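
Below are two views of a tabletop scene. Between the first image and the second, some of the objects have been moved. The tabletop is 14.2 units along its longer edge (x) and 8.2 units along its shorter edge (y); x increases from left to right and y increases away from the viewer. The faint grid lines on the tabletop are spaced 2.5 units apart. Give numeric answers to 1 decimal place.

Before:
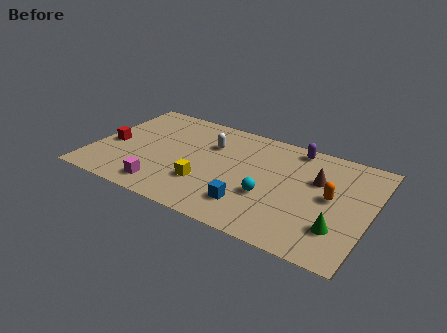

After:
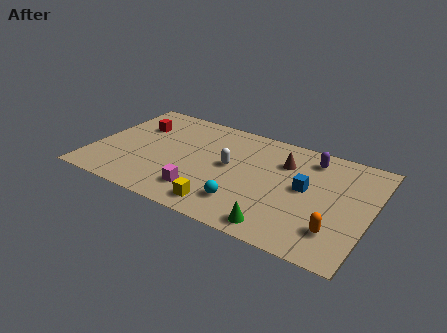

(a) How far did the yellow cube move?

1.7

From (6.0, 2.5) to (7.1, 1.2), the yellow cube covered √(1.1² + 1.3²) ≈ 1.7 units.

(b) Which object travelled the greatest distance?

the blue cube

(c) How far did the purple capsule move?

1.0

The purple capsule was near (10.0, 7.3) before and (10.9, 6.8) after, so it travelled √(0.9² + 0.5²) ≈ 1.0 units.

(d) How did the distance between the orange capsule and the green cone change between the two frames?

+0.7

They were about 2.2 units apart before and 2.9 after — 0.7 units further apart.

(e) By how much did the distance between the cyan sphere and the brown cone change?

+1.1

Before: roughly 3.2 units apart; after: 4.3. That's 1.1 units further apart.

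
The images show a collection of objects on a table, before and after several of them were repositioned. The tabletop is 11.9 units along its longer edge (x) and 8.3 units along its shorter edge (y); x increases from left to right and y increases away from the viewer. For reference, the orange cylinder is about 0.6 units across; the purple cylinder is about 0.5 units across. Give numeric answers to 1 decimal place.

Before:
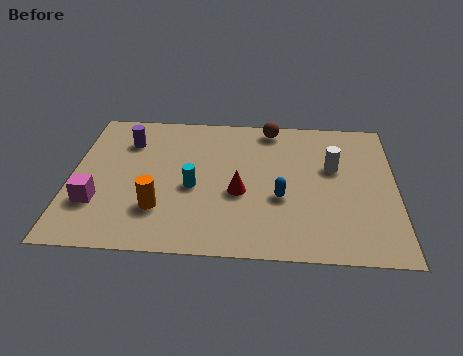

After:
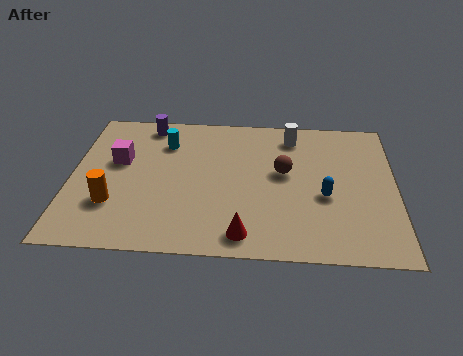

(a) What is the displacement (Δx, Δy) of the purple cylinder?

(0.7, 1.1)

The purple cylinder was at about (2.0, 6.2) and moved to about (2.7, 7.3).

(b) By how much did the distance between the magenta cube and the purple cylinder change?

-1.3

Before: roughly 3.8 units apart; after: 2.5. That's 1.3 units closer together.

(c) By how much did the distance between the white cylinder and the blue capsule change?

+1.0

The distance was about 2.7 in the first image and 3.7 in the second, so they moved 1.0 units further apart.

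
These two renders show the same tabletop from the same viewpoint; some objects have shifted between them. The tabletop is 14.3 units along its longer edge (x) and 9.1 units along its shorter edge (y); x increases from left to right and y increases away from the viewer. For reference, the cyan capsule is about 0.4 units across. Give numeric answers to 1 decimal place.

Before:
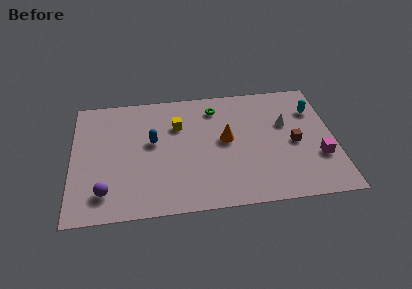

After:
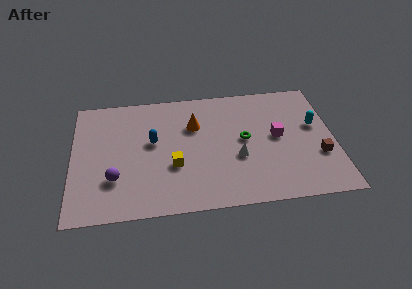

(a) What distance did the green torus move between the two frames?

3.0

From (7.9, 7.4) to (9.4, 4.8), the green torus covered √(1.5² + 2.6²) ≈ 3.0 units.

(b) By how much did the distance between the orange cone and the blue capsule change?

-1.5

The distance was about 4.0 in the first image and 2.5 in the second, so they moved 1.5 units closer together.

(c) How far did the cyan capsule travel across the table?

1.2

From (13.3, 6.6) to (13.3, 5.4), the cyan capsule covered √(0.0² + 1.2²) ≈ 1.2 units.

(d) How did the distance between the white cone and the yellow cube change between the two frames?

-2.4

They were about 5.9 units apart before and 3.5 after — 2.4 units closer together.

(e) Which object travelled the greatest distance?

the white cone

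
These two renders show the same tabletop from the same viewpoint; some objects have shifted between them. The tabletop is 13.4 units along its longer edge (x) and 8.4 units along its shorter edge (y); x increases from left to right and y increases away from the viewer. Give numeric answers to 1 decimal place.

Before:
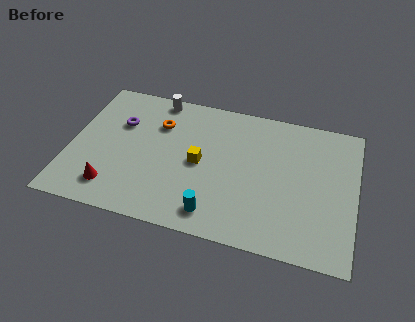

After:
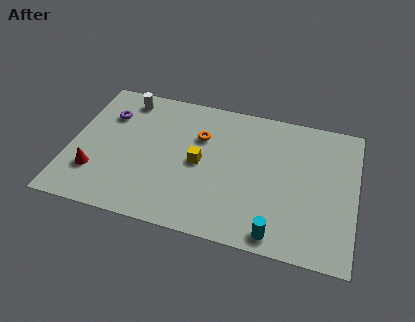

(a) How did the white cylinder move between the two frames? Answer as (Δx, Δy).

(-1.5, -0.4)

The white cylinder started near (3.8, 7.6) and ended near (2.3, 7.2).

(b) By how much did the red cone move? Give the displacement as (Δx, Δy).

(-0.9, 0.7)

The red cone started near (2.2, 1.6) and ended near (1.3, 2.3).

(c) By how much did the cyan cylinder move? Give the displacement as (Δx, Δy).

(2.9, -0.4)

From the two frames, the cyan cylinder sits at roughly (7.0, 1.3) before and (9.9, 0.9) after.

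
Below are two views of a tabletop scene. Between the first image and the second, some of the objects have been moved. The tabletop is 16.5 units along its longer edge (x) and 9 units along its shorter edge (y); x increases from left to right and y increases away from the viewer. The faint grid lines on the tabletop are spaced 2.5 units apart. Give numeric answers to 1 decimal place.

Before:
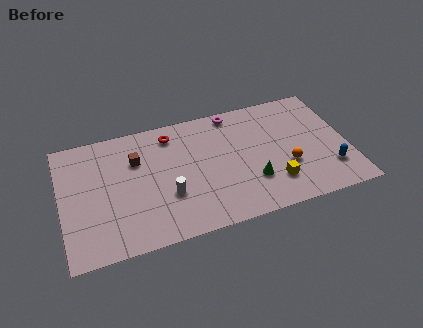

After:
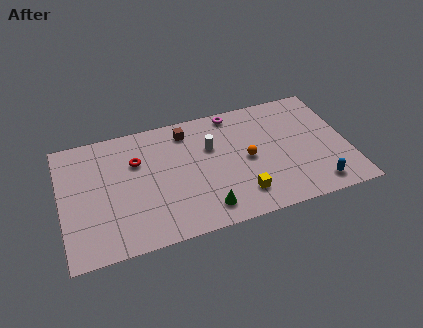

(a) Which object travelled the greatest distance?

the white cylinder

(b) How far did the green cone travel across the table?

3.0

The green cone was near (10.8, 2.7) before and (8.0, 1.5) after, so it travelled √(2.8² + 1.2²) ≈ 3.0 units.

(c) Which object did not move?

the magenta torus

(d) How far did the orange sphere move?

2.5

The orange sphere was near (12.9, 3.2) before and (10.7, 4.4) after, so it travelled √(2.2² + 1.2²) ≈ 2.5 units.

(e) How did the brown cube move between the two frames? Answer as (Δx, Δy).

(3.0, 1.3)

The brown cube was at about (4.4, 6.2) and moved to about (7.4, 7.5).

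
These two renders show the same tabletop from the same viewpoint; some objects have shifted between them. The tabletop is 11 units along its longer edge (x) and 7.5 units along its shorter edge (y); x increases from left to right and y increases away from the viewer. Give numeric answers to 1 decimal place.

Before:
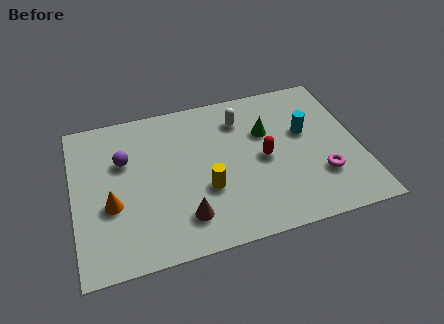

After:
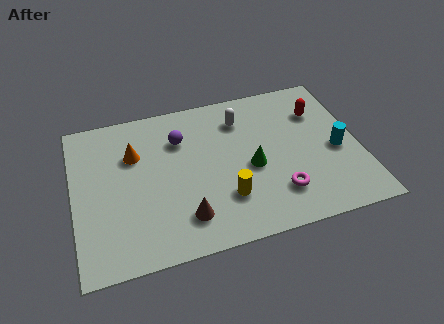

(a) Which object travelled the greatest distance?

the red capsule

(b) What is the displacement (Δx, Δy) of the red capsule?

(2.3, 1.8)

The red capsule was at about (7.3, 3.6) and moved to about (9.6, 5.4).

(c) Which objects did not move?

the white capsule and the brown cone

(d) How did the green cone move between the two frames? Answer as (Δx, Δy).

(-0.7, -1.6)

The green cone started near (7.5, 4.9) and ended near (6.8, 3.3).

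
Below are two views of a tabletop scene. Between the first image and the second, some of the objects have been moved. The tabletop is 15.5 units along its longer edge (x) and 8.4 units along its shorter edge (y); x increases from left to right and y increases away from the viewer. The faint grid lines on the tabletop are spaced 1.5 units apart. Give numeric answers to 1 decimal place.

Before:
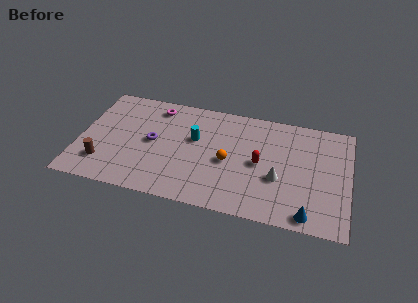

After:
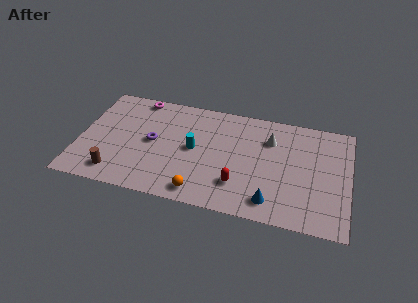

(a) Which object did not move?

the purple torus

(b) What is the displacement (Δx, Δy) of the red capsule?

(-1.1, -1.9)

The red capsule started near (10.4, 4.1) and ended near (9.3, 2.2).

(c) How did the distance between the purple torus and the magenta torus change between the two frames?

+0.7

The distance was about 2.8 in the first image and 3.5 in the second, so they moved 0.7 units further apart.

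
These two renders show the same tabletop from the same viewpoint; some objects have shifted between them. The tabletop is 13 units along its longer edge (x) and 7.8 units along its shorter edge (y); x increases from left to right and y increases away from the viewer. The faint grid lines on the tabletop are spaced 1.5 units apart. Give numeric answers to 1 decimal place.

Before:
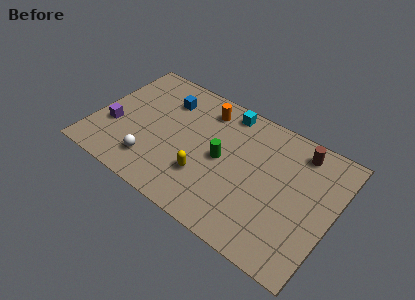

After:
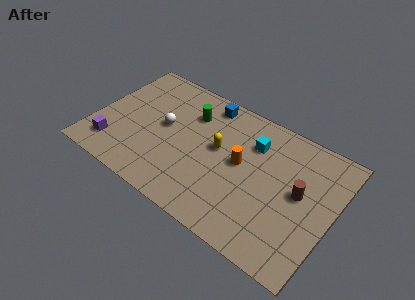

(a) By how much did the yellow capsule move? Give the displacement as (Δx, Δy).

(0.4, 2.0)

The yellow capsule was at about (6.3, 2.4) and moved to about (6.7, 4.4).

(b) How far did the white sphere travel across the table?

2.5

From (3.5, 1.7) to (3.7, 4.2), the white sphere covered √(0.2² + 2.5²) ≈ 2.5 units.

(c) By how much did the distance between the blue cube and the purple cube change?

+2.8

Before: roughly 3.9 units apart; after: 6.7. That's 2.8 units further apart.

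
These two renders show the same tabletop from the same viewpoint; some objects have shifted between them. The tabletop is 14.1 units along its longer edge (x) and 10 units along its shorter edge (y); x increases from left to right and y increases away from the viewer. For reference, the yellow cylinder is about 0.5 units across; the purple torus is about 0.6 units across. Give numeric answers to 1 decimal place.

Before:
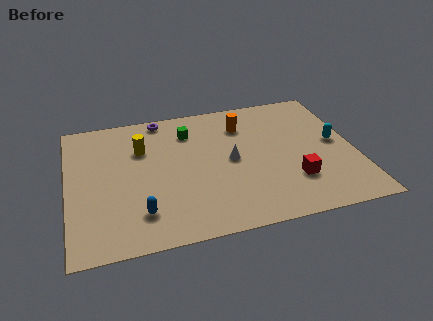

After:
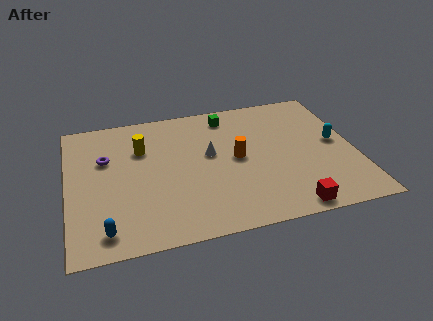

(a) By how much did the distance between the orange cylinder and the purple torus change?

+2.3

They were about 4.3 units apart before and 6.6 after — 2.3 units further apart.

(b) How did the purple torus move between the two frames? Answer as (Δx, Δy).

(-2.9, -2.6)

The purple torus was at about (4.8, 9.1) and moved to about (1.9, 6.5).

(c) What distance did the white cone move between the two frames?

1.2

From (8.0, 5.0) to (7.0, 5.7), the white cone covered √(1.0² + 0.7²) ≈ 1.2 units.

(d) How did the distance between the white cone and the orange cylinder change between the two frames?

-1.3

Before: roughly 2.7 units apart; after: 1.4. That's 1.3 units closer together.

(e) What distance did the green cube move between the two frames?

2.2

From (6.1, 7.7) to (8.1, 8.5), the green cube covered √(2.0² + 0.8²) ≈ 2.2 units.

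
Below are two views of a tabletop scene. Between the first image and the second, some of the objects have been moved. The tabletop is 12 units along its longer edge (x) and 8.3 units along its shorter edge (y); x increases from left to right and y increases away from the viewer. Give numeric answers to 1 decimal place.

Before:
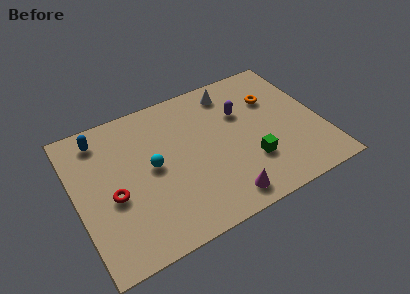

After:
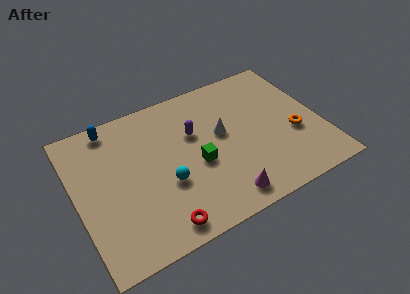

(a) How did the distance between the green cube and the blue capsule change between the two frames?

-2.8

They were about 8.2 units apart before and 5.4 after — 2.8 units closer together.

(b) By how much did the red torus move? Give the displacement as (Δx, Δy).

(1.9, -2.5)

The red torus was at about (1.7, 3.5) and moved to about (3.6, 1.0).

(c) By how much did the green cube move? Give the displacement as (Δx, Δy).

(-2.5, 1.0)

The green cube started near (8.3, 2.5) and ended near (5.8, 3.5).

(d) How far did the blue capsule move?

0.7

From (1.5, 7.0) to (2.1, 7.4), the blue capsule covered √(0.6² + 0.4²) ≈ 0.7 units.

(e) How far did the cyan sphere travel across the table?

1.3

The cyan sphere moved from about (3.7, 4.3) to (4.2, 3.1), a distance of √(0.5² + 1.2²) ≈ 1.3.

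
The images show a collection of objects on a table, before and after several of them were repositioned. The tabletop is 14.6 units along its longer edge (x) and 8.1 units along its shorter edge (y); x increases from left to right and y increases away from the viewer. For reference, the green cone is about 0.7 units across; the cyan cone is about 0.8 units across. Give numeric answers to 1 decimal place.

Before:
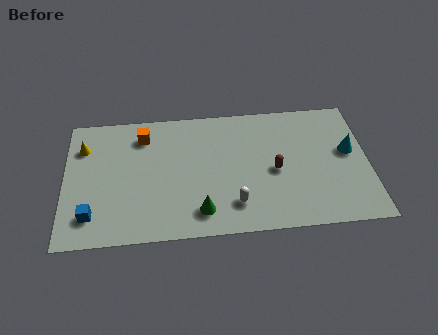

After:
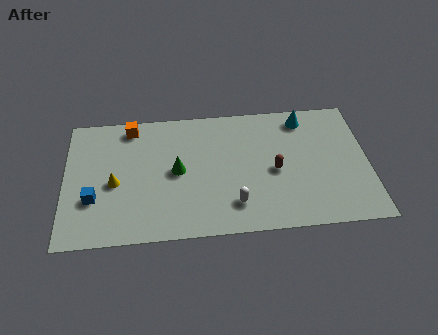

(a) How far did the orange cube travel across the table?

0.8

The orange cube was near (3.8, 6.5) before and (3.2, 7.1) after, so it travelled √(0.6² + 0.6²) ≈ 0.8 units.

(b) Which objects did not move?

the white capsule and the brown capsule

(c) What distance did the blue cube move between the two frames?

1.0

From (1.3, 1.7) to (1.4, 2.7), the blue cube covered √(0.1² + 1.0²) ≈ 1.0 units.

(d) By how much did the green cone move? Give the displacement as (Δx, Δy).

(-1.1, 2.6)

The green cone started near (6.5, 1.5) and ended near (5.4, 4.1).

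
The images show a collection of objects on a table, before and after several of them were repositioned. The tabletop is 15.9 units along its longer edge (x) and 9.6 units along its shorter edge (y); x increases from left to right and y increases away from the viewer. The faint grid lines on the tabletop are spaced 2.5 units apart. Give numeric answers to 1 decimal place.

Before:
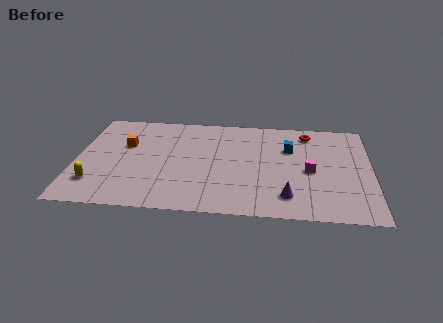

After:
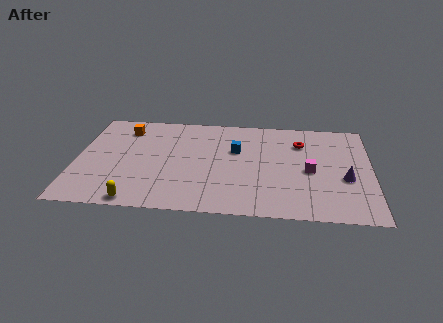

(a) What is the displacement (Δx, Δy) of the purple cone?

(3.1, 1.9)

From the two frames, the purple cone sits at roughly (11.4, 1.9) before and (14.5, 3.8) after.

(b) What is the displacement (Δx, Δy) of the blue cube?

(-2.9, -0.4)

The blue cube started near (11.5, 6.5) and ended near (8.6, 6.1).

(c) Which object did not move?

the magenta cube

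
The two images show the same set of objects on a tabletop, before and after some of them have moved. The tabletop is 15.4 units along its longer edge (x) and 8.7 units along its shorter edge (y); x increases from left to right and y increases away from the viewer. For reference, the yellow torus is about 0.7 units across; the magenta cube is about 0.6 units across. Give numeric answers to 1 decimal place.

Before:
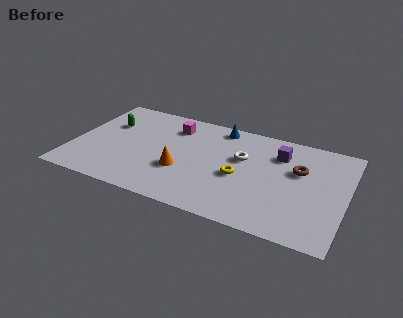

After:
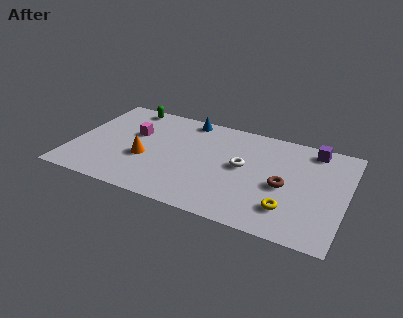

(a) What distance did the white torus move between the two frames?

0.7

The white torus moved from about (9.5, 5.4) to (9.6, 4.7), a distance of √(0.1² + 0.7²) ≈ 0.7.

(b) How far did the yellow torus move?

3.4

The yellow torus was near (9.5, 3.8) before and (12.4, 2.1) after, so it travelled √(2.9² + 1.7²) ≈ 3.4 units.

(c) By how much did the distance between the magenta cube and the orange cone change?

-1.6

Before: roughly 3.8 units apart; after: 2.2. That's 1.6 units closer together.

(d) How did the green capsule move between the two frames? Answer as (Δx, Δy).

(0.8, 2.0)

The green capsule was at about (1.8, 5.8) and moved to about (2.6, 7.8).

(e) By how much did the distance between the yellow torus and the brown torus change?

-1.8

Before: roughly 3.6 units apart; after: 1.8. That's 1.8 units closer together.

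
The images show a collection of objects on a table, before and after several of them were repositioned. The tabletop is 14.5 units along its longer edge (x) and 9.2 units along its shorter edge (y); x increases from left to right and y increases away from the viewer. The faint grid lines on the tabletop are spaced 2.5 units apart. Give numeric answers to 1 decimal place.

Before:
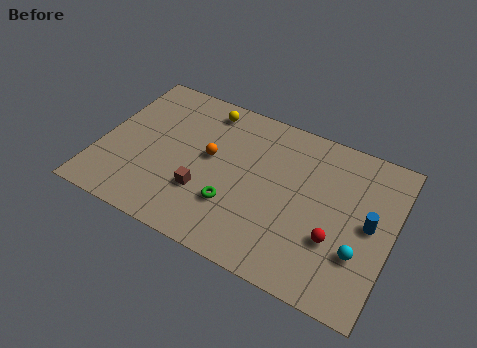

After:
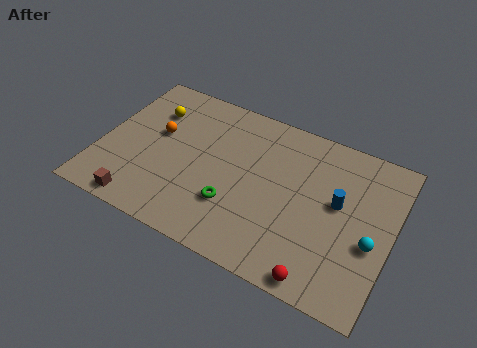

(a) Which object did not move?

the green torus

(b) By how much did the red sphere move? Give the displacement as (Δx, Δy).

(-0.4, -2.3)

The red sphere started near (11.9, 3.1) and ended near (11.5, 0.8).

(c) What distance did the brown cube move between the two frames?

3.5

The brown cube moved from about (5.4, 2.9) to (2.5, 0.9), a distance of √(2.9² + 2.0²) ≈ 3.5.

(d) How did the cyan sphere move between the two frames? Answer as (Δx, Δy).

(0.5, 0.8)

From the two frames, the cyan sphere sits at roughly (13.1, 2.9) before and (13.6, 3.7) after.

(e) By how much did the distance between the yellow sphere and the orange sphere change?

-1.5

Before: roughly 2.9 units apart; after: 1.4. That's 1.5 units closer together.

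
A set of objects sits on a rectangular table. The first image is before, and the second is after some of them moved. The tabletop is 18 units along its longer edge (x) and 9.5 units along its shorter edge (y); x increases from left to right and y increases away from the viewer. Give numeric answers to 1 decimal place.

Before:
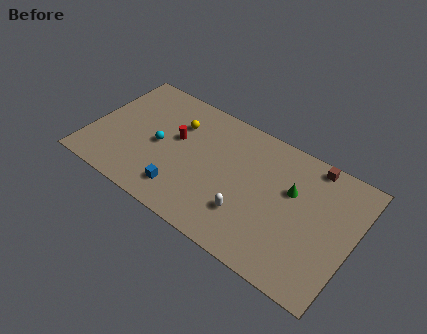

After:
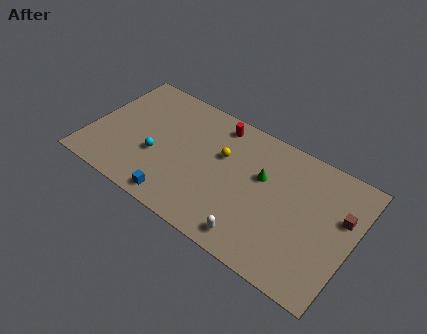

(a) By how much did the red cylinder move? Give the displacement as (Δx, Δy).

(2.5, 2.6)

From the two frames, the red cylinder sits at roughly (5.7, 5.6) before and (8.2, 8.2) after.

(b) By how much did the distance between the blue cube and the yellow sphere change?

+0.4

Before: roughly 5.0 units apart; after: 5.4. That's 0.4 units further apart.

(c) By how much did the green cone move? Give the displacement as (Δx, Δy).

(-2.0, -0.1)

The green cone started near (13.7, 6.0) and ended near (11.7, 5.9).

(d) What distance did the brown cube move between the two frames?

3.5

The brown cube was near (14.7, 8.6) before and (17.1, 6.0) after, so it travelled √(2.4² + 2.6²) ≈ 3.5 units.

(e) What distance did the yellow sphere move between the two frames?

3.4

The yellow sphere moved from about (5.6, 6.8) to (8.9, 6.0), a distance of √(3.3² + 0.8²) ≈ 3.4.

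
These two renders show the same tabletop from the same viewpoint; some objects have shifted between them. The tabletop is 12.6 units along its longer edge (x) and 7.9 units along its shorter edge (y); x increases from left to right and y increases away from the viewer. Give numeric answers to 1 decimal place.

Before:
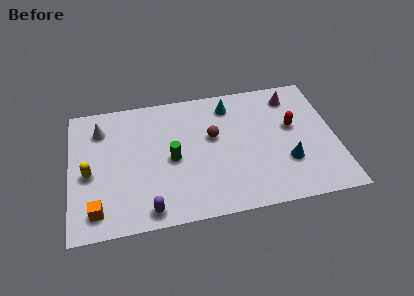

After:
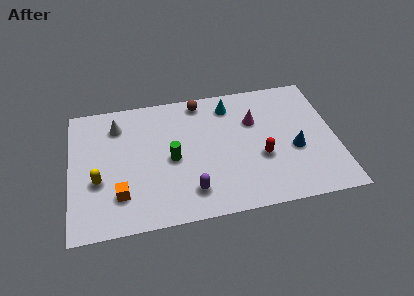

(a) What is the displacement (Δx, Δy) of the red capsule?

(-1.6, -1.6)

The red capsule was at about (10.6, 4.6) and moved to about (9.0, 3.0).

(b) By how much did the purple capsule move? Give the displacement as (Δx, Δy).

(2.0, 0.7)

The purple capsule was at about (3.6, 0.9) and moved to about (5.6, 1.6).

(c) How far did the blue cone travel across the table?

0.8

The blue cone moved from about (10.2, 2.5) to (10.6, 3.2), a distance of √(0.4² + 0.7²) ≈ 0.8.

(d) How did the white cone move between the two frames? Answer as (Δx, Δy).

(0.8, 0.1)

From the two frames, the white cone sits at roughly (1.5, 6.1) before and (2.3, 6.2) after.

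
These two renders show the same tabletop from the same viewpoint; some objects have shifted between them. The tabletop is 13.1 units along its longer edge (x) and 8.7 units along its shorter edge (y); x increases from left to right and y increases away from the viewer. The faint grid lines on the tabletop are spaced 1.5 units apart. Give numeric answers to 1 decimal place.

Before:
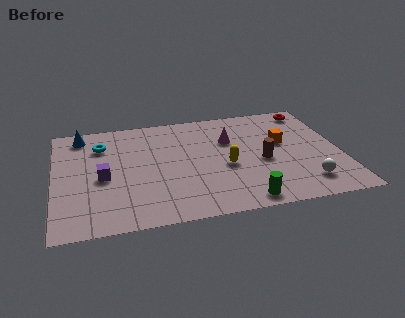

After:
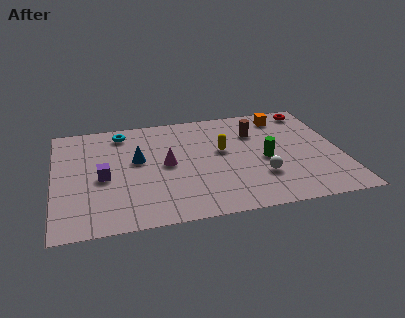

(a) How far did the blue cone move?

3.5

The blue cone was near (1.3, 7.5) before and (3.8, 5.0) after, so it travelled √(2.5² + 2.5²) ≈ 3.5 units.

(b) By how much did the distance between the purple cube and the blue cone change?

-1.8

Before: roughly 3.7 units apart; after: 1.9. That's 1.8 units closer together.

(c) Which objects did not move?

the purple cube and the red torus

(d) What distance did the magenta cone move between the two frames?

3.3

From (8.1, 5.8) to (5.1, 4.4), the magenta cone covered √(3.0² + 1.4²) ≈ 3.3 units.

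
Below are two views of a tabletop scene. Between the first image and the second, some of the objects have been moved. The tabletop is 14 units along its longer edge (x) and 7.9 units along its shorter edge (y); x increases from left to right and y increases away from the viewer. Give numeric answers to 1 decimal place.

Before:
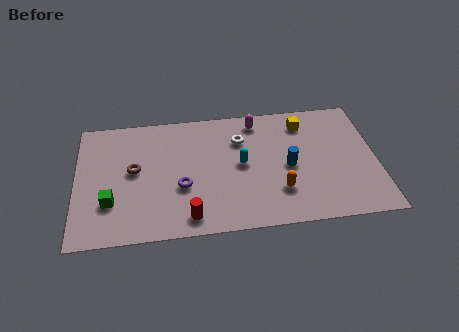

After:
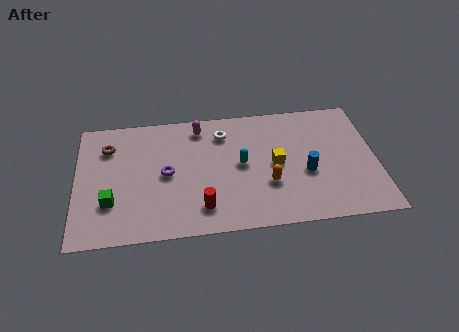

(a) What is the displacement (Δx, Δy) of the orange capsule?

(-0.5, 0.5)

The orange capsule started near (9.4, 2.2) and ended near (8.9, 2.7).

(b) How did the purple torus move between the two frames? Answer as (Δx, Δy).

(-0.7, 0.9)

The purple torus started near (4.9, 3.0) and ended near (4.2, 3.9).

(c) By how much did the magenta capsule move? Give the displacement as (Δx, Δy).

(-2.7, -0.1)

From the two frames, the magenta capsule sits at roughly (8.5, 6.8) before and (5.8, 6.7) after.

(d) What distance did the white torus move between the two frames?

0.9

The white torus moved from about (7.7, 5.7) to (6.9, 6.2), a distance of √(0.8² + 0.5²) ≈ 0.9.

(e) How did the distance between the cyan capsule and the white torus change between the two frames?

+0.6

Before: roughly 1.6 units apart; after: 2.2. That's 0.6 units further apart.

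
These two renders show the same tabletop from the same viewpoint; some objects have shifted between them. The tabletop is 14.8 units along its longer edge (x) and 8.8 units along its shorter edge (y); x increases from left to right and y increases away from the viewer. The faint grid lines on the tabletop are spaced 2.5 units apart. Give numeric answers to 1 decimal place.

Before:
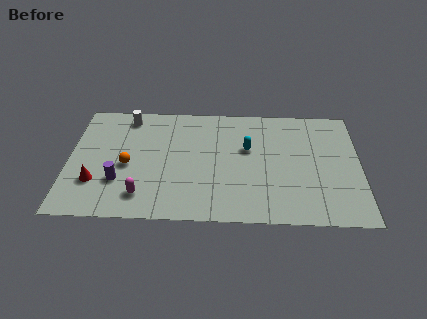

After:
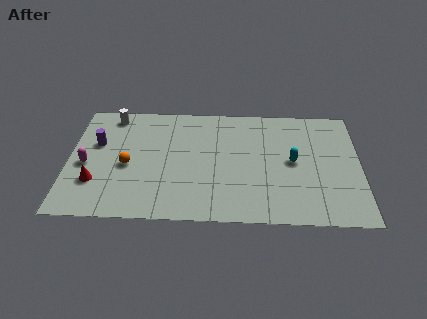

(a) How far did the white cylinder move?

0.8

The white cylinder moved from about (2.9, 7.6) to (2.1, 7.7), a distance of √(0.8² + 0.1²) ≈ 0.8.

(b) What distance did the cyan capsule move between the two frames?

2.5

From (9.1, 5.4) to (11.4, 4.5), the cyan capsule covered √(2.3² + 0.9²) ≈ 2.5 units.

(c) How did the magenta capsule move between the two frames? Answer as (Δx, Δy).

(-2.9, 2.2)

From the two frames, the magenta capsule sits at roughly (3.8, 1.7) before and (0.9, 3.9) after.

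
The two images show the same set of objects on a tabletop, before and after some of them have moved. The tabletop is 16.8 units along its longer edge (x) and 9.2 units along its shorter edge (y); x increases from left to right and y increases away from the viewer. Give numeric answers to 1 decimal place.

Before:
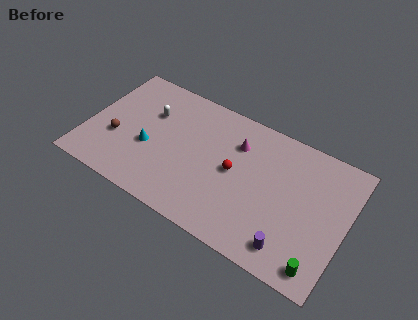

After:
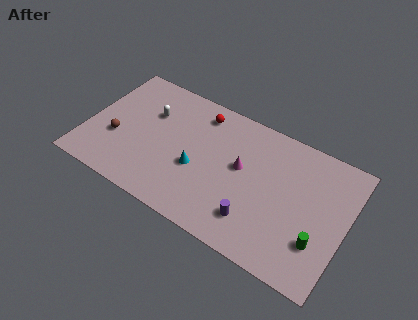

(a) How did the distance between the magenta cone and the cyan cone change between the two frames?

-3.1

Before: roughly 6.2 units apart; after: 3.1. That's 3.1 units closer together.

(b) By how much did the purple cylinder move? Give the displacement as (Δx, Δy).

(-2.4, 0.6)

The purple cylinder started near (13.7, 1.5) and ended near (11.3, 2.1).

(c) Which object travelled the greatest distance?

the red sphere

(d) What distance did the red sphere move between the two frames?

4.0

From (9.6, 4.7) to (6.9, 7.7), the red sphere covered √(2.7² + 3.0²) ≈ 4.0 units.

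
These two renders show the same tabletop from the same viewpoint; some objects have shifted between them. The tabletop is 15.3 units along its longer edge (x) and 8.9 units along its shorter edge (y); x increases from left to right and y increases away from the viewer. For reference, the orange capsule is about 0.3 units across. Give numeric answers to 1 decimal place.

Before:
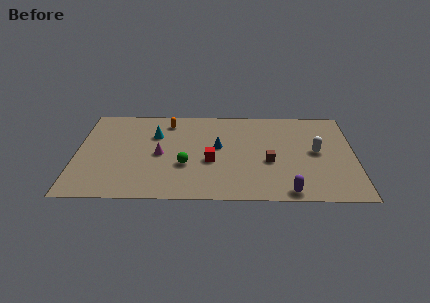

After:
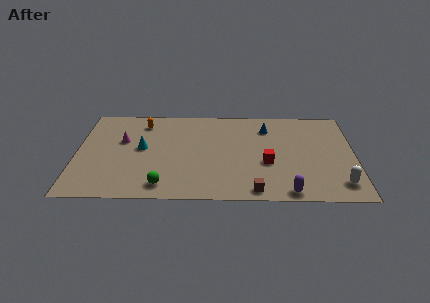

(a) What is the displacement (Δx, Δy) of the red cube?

(3.1, -0.1)

The red cube was at about (7.4, 3.6) and moved to about (10.5, 3.5).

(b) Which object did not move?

the purple capsule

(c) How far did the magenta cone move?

2.5

The magenta cone was near (4.6, 4.2) before and (2.5, 5.5) after, so it travelled √(2.1² + 1.3²) ≈ 2.5 units.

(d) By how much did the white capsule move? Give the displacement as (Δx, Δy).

(1.2, -3.0)

The white capsule was at about (13.2, 4.6) and moved to about (14.4, 1.6).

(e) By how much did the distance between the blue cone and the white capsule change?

+1.2

Before: roughly 5.4 units apart; after: 6.6. That's 1.2 units further apart.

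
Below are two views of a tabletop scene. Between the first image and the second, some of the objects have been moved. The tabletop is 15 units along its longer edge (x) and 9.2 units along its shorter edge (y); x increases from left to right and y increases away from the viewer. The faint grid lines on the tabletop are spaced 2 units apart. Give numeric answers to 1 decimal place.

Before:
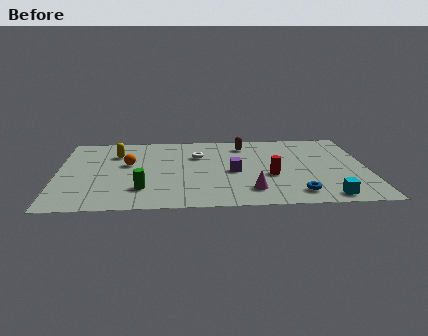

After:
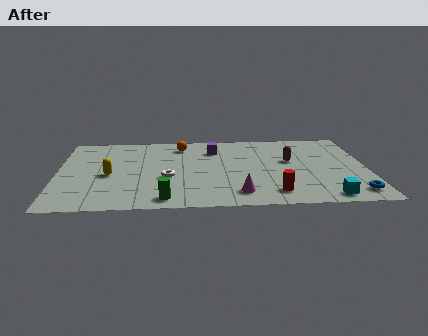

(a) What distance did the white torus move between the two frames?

3.1

From (6.8, 6.3) to (5.3, 3.6), the white torus covered √(1.5² + 2.7²) ≈ 3.1 units.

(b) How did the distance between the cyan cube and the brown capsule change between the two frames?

-2.8

The distance was about 7.5 in the first image and 4.7 in the second, so they moved 2.8 units closer together.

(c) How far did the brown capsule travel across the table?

3.0

The brown capsule moved from about (9.1, 7.5) to (11.3, 5.4), a distance of √(2.2² + 2.1²) ≈ 3.0.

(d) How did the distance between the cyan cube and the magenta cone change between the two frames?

+0.5

They were about 3.7 units apart before and 4.2 after — 0.5 units further apart.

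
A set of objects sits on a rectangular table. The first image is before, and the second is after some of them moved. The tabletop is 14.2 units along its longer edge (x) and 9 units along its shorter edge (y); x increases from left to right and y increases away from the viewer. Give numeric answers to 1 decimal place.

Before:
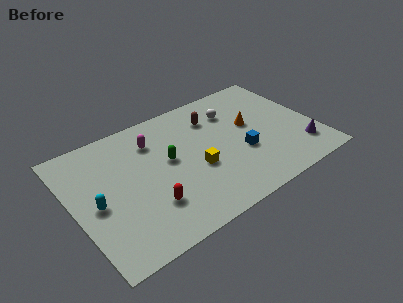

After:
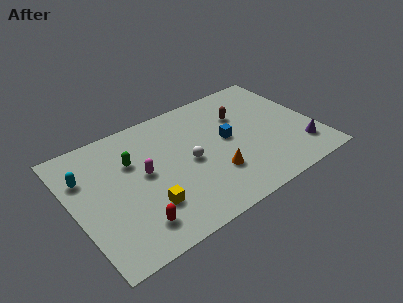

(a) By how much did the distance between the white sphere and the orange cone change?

+0.3

They were about 1.7 units apart before and 2.0 after — 0.3 units further apart.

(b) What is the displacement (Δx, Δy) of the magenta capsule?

(-0.9, -2.0)

The magenta capsule started near (5.0, 6.8) and ended near (4.1, 4.8).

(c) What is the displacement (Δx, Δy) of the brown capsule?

(1.6, -0.6)

The brown capsule was at about (8.6, 6.8) and moved to about (10.2, 6.2).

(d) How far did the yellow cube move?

3.3

The yellow cube was near (7.0, 3.6) before and (3.9, 2.5) after, so it travelled √(3.1² + 1.1²) ≈ 3.3 units.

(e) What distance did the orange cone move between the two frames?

3.7

The orange cone moved from about (10.6, 5.2) to (7.9, 2.7), a distance of √(2.7² + 2.5²) ≈ 3.7.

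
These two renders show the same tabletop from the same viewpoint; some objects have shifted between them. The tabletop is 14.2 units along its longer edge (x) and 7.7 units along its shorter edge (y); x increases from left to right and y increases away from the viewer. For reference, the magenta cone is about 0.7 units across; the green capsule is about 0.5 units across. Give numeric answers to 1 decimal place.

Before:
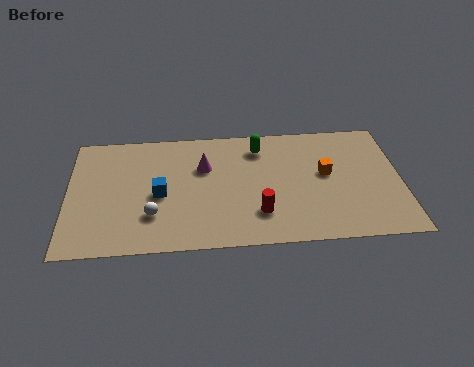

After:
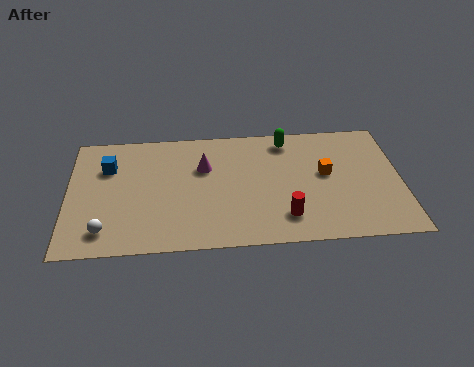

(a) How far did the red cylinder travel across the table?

1.1

The red cylinder moved from about (8.1, 2.0) to (9.2, 1.7), a distance of √(1.1² + 0.3²) ≈ 1.1.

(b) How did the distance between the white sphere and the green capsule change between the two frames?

+3.3

The distance was about 6.1 in the first image and 9.4 in the second, so they moved 3.3 units further apart.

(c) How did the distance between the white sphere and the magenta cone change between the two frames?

+2.0

Before: roughly 3.6 units apart; after: 5.6. That's 2.0 units further apart.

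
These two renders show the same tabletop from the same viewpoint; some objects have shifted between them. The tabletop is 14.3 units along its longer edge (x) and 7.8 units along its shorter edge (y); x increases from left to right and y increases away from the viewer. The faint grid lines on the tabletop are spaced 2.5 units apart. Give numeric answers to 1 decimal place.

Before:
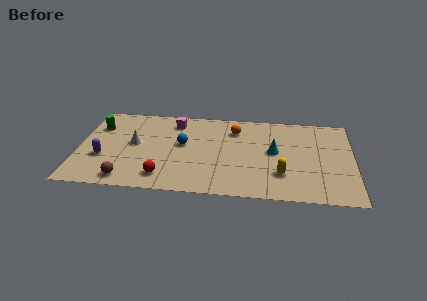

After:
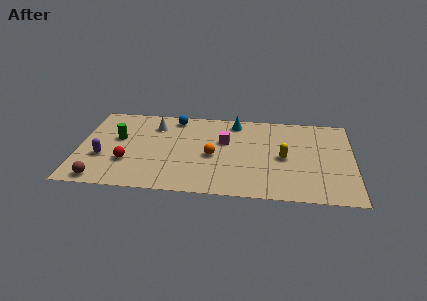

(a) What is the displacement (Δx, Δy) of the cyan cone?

(-2.1, 2.5)

From the two frames, the cyan cone sits at roughly (10.2, 4.2) before and (8.1, 6.7) after.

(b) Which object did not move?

the purple capsule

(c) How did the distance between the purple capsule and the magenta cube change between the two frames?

+1.5

Before: roughly 5.1 units apart; after: 6.6. That's 1.5 units further apart.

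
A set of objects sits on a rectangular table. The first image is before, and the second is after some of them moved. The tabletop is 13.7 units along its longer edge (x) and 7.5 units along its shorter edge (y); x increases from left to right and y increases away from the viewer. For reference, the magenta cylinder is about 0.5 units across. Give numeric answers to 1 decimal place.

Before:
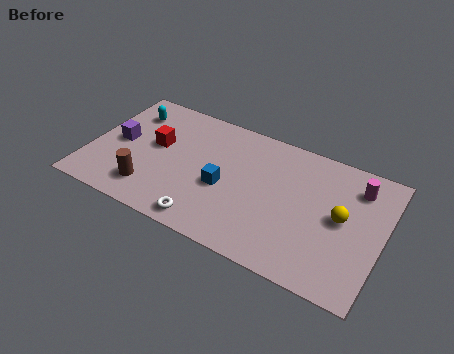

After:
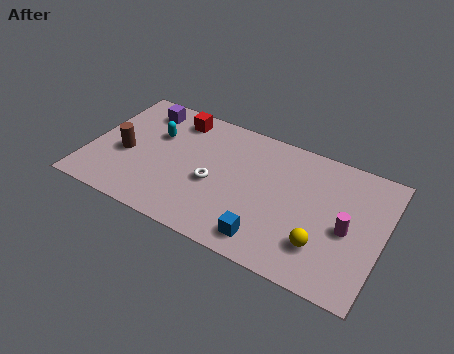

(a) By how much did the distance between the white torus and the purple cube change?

-0.6

Before: roughly 5.4 units apart; after: 4.8. That's 0.6 units closer together.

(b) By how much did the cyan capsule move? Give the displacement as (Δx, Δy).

(1.4, -0.9)

The cyan capsule was at about (1.5, 5.8) and moved to about (2.9, 4.9).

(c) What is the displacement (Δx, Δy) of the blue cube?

(2.3, -2.0)

The blue cube started near (6.4, 3.2) and ended near (8.7, 1.2).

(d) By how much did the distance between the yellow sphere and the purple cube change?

-0.6

The distance was about 10.5 in the first image and 9.9 in the second, so they moved 0.6 units closer together.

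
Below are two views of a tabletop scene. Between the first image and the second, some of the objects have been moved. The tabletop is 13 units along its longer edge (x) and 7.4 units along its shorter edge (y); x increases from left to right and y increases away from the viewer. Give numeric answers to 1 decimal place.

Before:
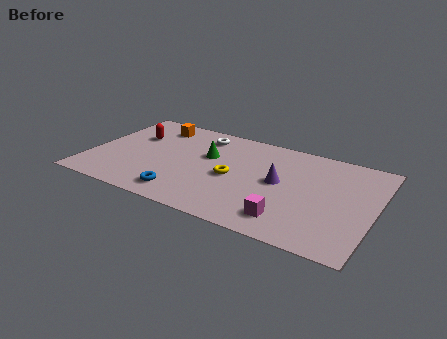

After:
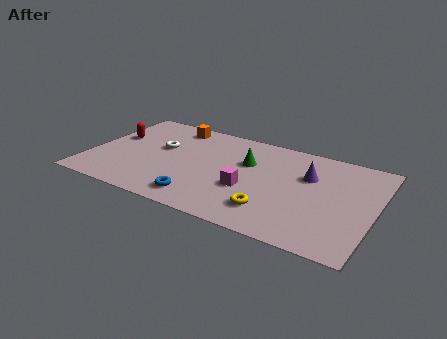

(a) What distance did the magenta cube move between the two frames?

2.4

The magenta cube moved from about (9.4, 1.4) to (7.4, 2.8), a distance of √(2.0² + 1.4²) ≈ 2.4.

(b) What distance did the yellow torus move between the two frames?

2.6

The yellow torus moved from about (6.6, 3.4) to (8.6, 1.7), a distance of √(2.0² + 1.7²) ≈ 2.6.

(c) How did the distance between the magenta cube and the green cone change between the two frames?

-3.2

Before: roughly 5.2 units apart; after: 2.0. That's 3.2 units closer together.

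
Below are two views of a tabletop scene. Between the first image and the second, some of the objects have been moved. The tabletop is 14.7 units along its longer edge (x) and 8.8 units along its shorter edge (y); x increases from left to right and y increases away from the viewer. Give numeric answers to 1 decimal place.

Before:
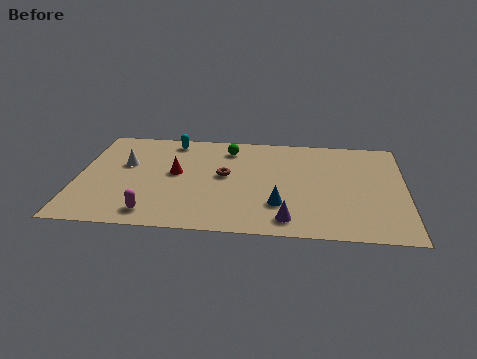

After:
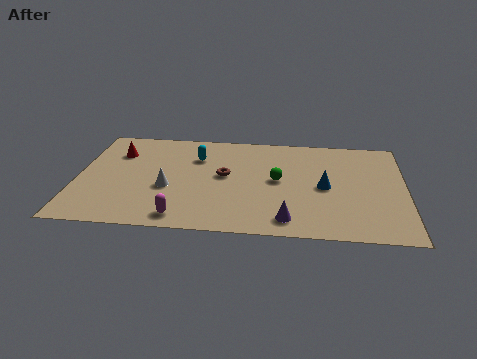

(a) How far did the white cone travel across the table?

2.8

From (2.1, 5.4) to (4.1, 3.5), the white cone covered √(2.0² + 1.9²) ≈ 2.8 units.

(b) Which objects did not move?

the brown torus and the purple cone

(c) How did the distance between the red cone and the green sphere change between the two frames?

+4.2

Before: roughly 3.3 units apart; after: 7.5. That's 4.2 units further apart.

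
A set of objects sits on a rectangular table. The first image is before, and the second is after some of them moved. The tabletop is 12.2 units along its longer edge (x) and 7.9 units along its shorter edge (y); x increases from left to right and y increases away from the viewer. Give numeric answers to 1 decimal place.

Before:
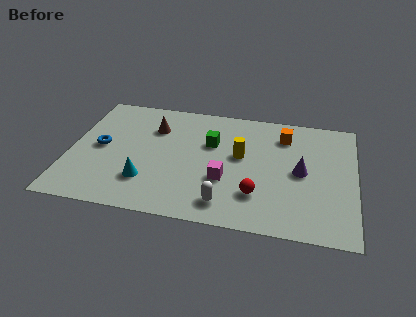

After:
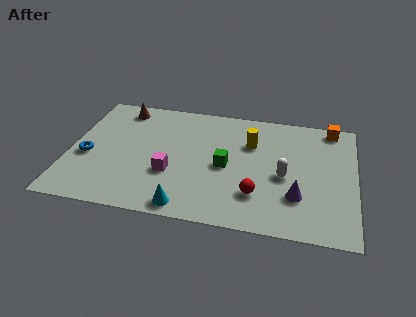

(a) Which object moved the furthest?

the white capsule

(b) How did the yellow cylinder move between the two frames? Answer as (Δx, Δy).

(0.4, 0.9)

The yellow cylinder started near (7.3, 4.5) and ended near (7.7, 5.4).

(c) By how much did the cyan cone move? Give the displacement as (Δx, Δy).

(1.8, -1.3)

From the two frames, the cyan cone sits at roughly (3.4, 2.1) before and (5.2, 0.8) after.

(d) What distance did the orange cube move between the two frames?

2.2

The orange cube was near (9.1, 6.2) before and (11.1, 7.1) after, so it travelled √(2.0² + 0.9²) ≈ 2.2 units.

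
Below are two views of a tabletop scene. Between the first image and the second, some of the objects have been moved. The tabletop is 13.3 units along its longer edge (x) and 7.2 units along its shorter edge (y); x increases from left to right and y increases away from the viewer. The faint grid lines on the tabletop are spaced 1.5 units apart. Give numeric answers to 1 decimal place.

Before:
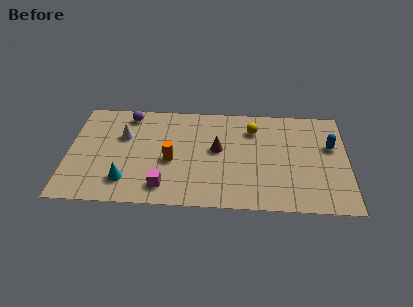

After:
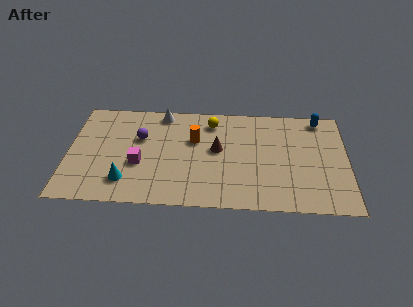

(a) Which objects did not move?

the brown cone and the cyan cone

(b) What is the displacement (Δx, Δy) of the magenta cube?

(-1.2, 1.5)

The magenta cube was at about (4.6, 1.3) and moved to about (3.4, 2.8).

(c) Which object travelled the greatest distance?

the white cone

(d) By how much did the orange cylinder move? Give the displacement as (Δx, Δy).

(1.1, 1.5)

From the two frames, the orange cylinder sits at roughly (4.9, 3.1) before and (6.0, 4.6) after.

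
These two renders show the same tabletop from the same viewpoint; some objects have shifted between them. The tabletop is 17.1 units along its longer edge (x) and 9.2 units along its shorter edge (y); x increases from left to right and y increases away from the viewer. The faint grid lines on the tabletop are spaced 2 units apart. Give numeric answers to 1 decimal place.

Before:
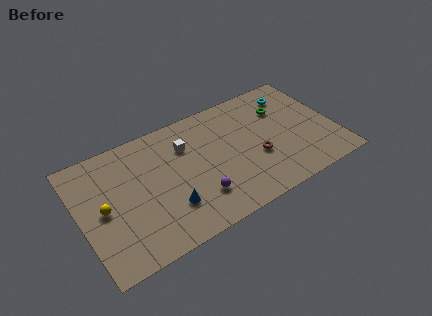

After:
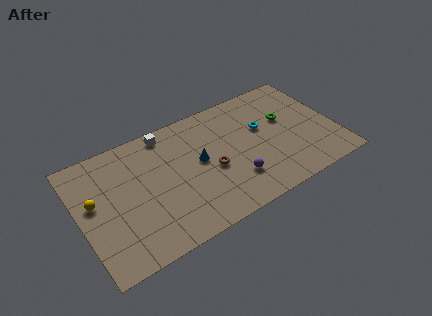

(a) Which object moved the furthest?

the blue cone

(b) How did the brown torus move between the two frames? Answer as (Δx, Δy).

(-3.0, 0.5)

The brown torus was at about (11.7, 3.5) and moved to about (8.7, 4.0).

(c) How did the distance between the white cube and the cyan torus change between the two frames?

-0.8

The distance was about 7.5 in the first image and 6.7 in the second, so they moved 0.8 units closer together.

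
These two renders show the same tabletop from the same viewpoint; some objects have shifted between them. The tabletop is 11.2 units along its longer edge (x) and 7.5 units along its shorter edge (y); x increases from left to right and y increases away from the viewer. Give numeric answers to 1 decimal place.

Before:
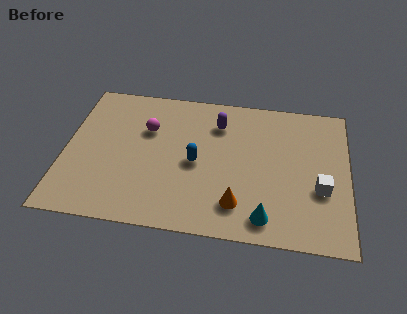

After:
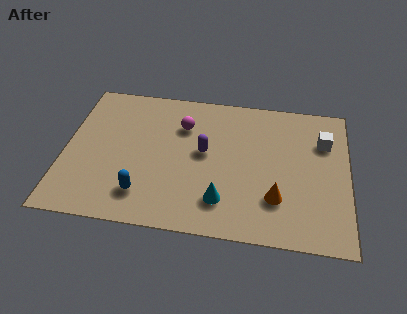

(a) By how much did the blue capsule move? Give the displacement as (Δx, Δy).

(-2.0, -1.9)

The blue capsule started near (5.2, 3.5) and ended near (3.2, 1.6).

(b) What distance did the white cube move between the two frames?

2.5

The white cube moved from about (10.1, 2.8) to (10.2, 5.3), a distance of √(0.1² + 2.5²) ≈ 2.5.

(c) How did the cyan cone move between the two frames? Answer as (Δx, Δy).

(-1.7, 0.6)

The cyan cone was at about (8.0, 1.1) and moved to about (6.3, 1.7).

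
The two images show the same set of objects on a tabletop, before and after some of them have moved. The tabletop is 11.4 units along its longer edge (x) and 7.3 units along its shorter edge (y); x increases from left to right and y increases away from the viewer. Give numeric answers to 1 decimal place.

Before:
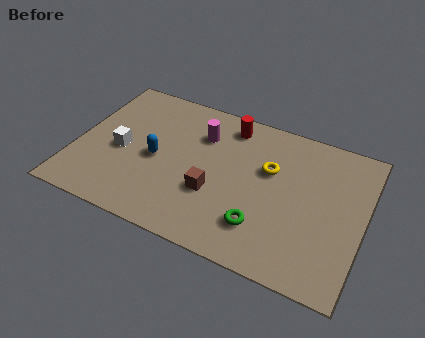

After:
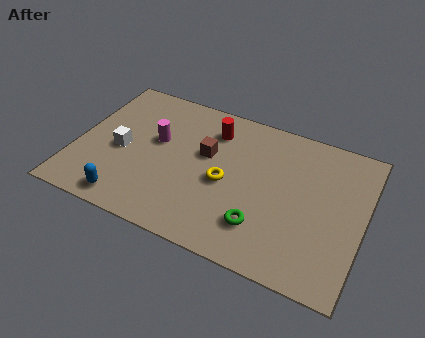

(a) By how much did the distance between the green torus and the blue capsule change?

+0.6

Before: roughly 4.7 units apart; after: 5.3. That's 0.6 units further apart.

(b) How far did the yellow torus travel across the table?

2.1

From (7.6, 4.6) to (6.0, 3.3), the yellow torus covered √(1.6² + 1.3²) ≈ 2.1 units.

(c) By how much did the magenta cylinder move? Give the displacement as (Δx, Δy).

(-1.7, -1.0)

The magenta cylinder started near (4.8, 5.3) and ended near (3.1, 4.3).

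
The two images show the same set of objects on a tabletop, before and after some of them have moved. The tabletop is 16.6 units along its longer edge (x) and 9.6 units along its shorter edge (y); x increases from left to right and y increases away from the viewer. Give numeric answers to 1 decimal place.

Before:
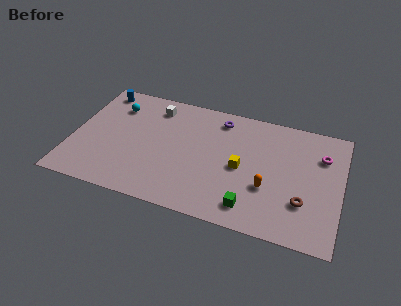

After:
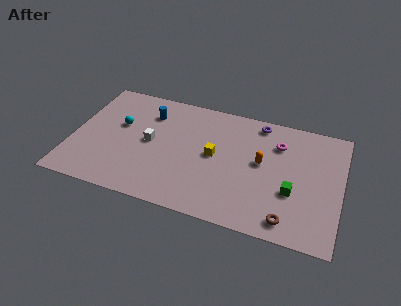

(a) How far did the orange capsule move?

2.0

The orange capsule was near (12.2, 3.4) before and (11.7, 5.3) after, so it travelled √(0.5² + 1.9²) ≈ 2.0 units.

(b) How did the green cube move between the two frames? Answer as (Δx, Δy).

(2.4, 1.9)

From the two frames, the green cube sits at roughly (11.3, 1.6) before and (13.7, 3.5) after.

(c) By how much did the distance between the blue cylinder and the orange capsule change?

-4.5

The distance was about 12.0 in the first image and 7.5 in the second, so they moved 4.5 units closer together.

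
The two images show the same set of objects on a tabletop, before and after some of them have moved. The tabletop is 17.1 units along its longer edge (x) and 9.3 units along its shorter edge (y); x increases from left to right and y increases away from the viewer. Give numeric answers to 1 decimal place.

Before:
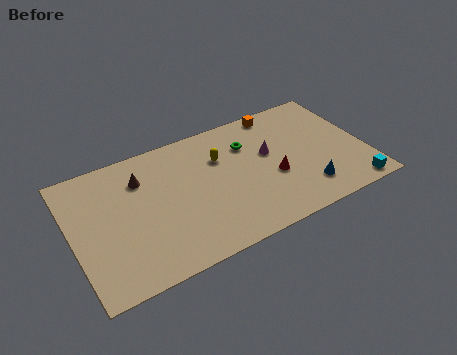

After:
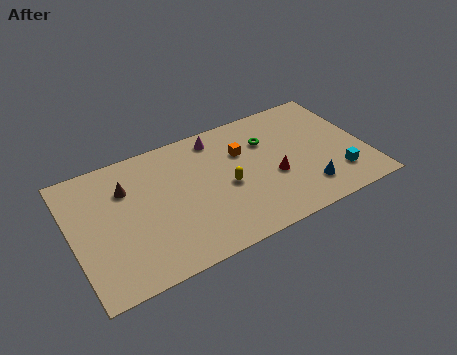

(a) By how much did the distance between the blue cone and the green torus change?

-0.7

Before: roughly 5.5 units apart; after: 4.8. That's 0.7 units closer together.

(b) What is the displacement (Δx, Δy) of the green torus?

(1.1, -0.2)

The green torus started near (10.5, 6.7) and ended near (11.6, 6.5).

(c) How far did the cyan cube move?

1.5

The cyan cube moved from about (15.9, 0.9) to (15.2, 2.2), a distance of √(0.7² + 1.3²) ≈ 1.5.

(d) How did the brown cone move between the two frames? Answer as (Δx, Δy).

(-0.9, -0.3)

The brown cone was at about (4.2, 6.9) and moved to about (3.3, 6.6).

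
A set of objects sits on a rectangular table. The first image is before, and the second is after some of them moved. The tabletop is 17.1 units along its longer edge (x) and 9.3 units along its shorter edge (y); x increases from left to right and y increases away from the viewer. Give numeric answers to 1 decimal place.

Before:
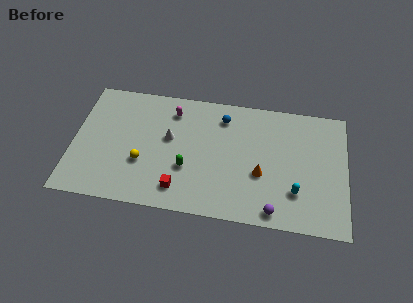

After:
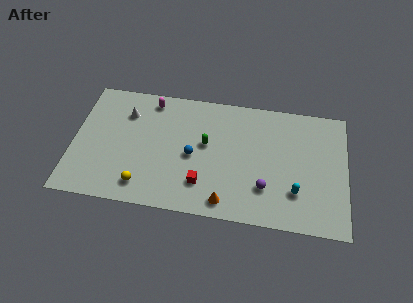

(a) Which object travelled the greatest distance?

the blue sphere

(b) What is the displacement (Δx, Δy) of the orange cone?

(-2.1, -2.4)

The orange cone started near (11.8, 3.6) and ended near (9.7, 1.2).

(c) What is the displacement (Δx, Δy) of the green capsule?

(1.1, 2.0)

The green capsule started near (7.2, 3.3) and ended near (8.3, 5.3).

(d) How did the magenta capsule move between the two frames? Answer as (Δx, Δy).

(-1.4, 0.6)

The magenta capsule started near (6.1, 7.5) and ended near (4.7, 8.1).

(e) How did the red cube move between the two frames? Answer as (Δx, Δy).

(1.4, 0.6)

From the two frames, the red cube sits at roughly (6.8, 1.7) before and (8.2, 2.3) after.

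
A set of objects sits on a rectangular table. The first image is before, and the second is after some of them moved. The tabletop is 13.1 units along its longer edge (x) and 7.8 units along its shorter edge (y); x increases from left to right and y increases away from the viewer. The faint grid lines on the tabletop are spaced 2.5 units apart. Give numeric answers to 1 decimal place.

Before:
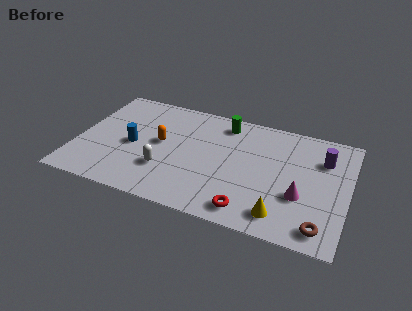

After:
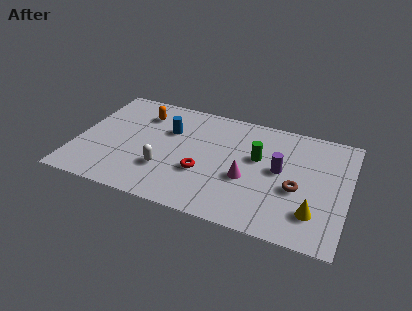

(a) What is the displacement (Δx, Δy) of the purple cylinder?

(-2.0, -1.4)

The purple cylinder started near (11.8, 5.6) and ended near (9.8, 4.2).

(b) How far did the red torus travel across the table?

2.9

The red torus moved from about (8.6, 1.1) to (6.2, 2.8), a distance of √(2.4² + 1.7²) ≈ 2.9.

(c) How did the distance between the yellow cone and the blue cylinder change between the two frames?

+0.3

They were about 7.7 units apart before and 8.0 after — 0.3 units further apart.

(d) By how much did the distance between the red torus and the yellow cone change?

+4.0

Before: roughly 1.5 units apart; after: 5.5. That's 4.0 units further apart.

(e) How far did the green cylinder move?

2.6

The green cylinder was near (6.9, 6.6) before and (8.7, 4.7) after, so it travelled √(1.8² + 1.9²) ≈ 2.6 units.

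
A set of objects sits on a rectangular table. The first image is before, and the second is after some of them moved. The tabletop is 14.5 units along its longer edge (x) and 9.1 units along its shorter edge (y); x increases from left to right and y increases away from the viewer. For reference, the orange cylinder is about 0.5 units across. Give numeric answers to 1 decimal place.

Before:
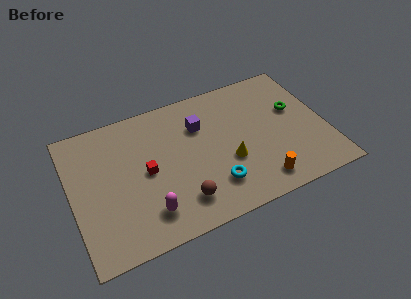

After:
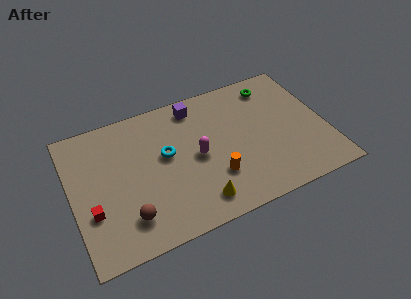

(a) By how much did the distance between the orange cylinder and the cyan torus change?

+0.9

They were about 2.6 units apart before and 3.5 after — 0.9 units further apart.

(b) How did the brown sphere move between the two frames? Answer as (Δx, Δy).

(-3.0, 0.1)

From the two frames, the brown sphere sits at roughly (5.9, 1.9) before and (2.9, 2.0) after.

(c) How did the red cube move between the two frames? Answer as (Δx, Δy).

(-3.2, -1.4)

The red cube was at about (4.2, 4.5) and moved to about (1.0, 3.1).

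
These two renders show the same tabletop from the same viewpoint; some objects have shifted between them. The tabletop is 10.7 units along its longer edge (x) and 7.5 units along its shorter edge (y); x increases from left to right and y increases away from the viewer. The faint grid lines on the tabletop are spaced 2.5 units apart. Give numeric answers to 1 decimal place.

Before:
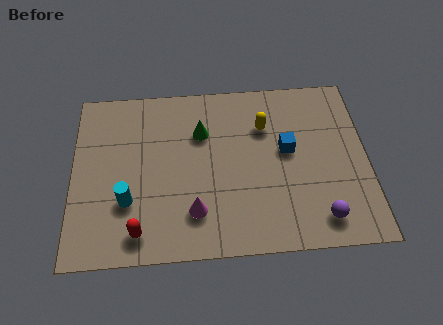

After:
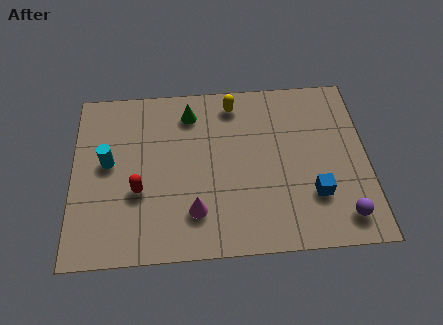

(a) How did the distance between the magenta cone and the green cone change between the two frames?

+0.9

They were about 3.4 units apart before and 4.3 after — 0.9 units further apart.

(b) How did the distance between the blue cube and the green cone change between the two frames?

+2.6

They were about 3.3 units apart before and 5.9 after — 2.6 units further apart.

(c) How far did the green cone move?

1.0

The green cone moved from about (4.7, 5.2) to (4.3, 6.1), a distance of √(0.4² + 0.9²) ≈ 1.0.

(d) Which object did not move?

the magenta cone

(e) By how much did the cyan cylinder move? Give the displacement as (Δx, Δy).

(-0.7, 1.7)

The cyan cylinder was at about (2.0, 2.4) and moved to about (1.3, 4.1).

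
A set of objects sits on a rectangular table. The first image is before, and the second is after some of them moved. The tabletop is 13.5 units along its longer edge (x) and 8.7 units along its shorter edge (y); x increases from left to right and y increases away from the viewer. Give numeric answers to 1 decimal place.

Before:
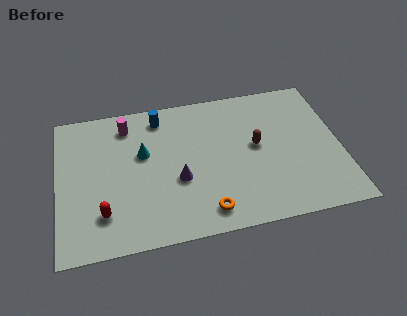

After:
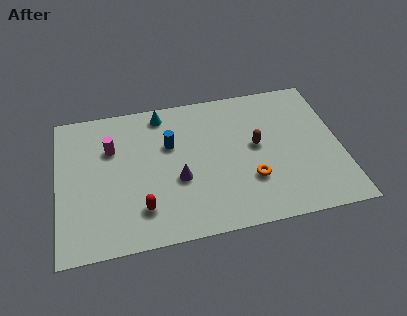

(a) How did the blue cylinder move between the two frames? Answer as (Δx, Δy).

(0.4, -1.8)

The blue cylinder was at about (5.0, 7.4) and moved to about (5.4, 5.6).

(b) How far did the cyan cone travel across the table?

2.5

The cyan cone moved from about (4.1, 5.3) to (5.1, 7.6), a distance of √(1.0² + 2.3²) ≈ 2.5.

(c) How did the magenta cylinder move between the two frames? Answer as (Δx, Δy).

(-0.8, -1.3)

The magenta cylinder started near (3.4, 7.2) and ended near (2.6, 5.9).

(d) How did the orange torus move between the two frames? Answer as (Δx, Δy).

(2.2, 1.4)

From the two frames, the orange torus sits at roughly (6.9, 1.3) before and (9.1, 2.7) after.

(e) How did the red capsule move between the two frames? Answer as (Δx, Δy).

(1.8, -0.1)

From the two frames, the red capsule sits at roughly (2.1, 2.1) before and (3.9, 2.0) after.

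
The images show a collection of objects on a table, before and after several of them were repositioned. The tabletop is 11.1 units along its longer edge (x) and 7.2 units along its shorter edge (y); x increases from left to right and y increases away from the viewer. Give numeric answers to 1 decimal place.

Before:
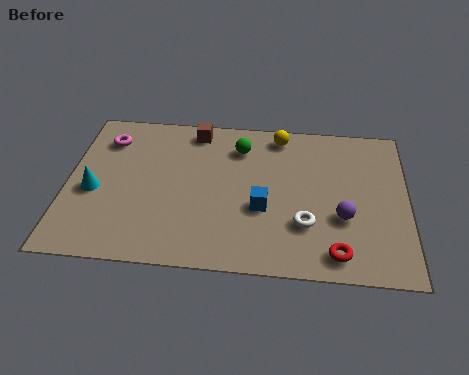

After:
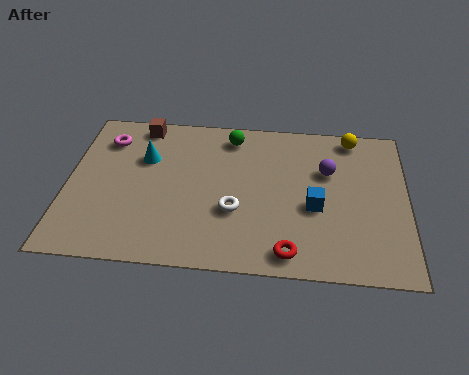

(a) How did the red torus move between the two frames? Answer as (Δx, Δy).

(-1.5, -0.1)

From the two frames, the red torus sits at roughly (8.8, 1.0) before and (7.3, 0.9) after.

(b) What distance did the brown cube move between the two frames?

1.8

The brown cube was near (4.1, 6.3) before and (2.3, 6.4) after, so it travelled √(1.8² + 0.1²) ≈ 1.8 units.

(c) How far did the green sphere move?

0.6

The green sphere moved from about (5.6, 5.6) to (5.3, 6.1), a distance of √(0.3² + 0.5²) ≈ 0.6.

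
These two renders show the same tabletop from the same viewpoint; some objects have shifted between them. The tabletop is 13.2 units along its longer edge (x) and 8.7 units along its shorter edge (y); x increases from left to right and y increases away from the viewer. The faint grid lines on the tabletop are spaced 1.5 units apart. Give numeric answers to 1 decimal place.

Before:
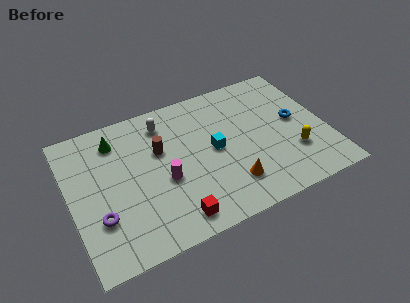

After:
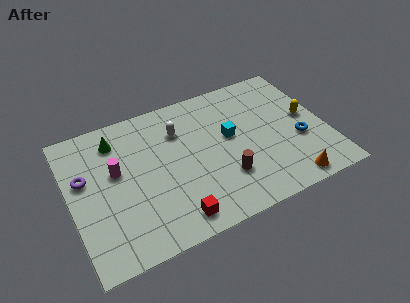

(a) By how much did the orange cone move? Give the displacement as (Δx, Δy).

(2.9, -1.1)

The orange cone started near (7.9, 2.0) and ended near (10.8, 0.9).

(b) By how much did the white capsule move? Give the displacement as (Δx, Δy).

(0.7, -0.8)

The white capsule started near (5.1, 7.1) and ended near (5.8, 6.3).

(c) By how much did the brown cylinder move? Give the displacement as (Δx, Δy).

(3.0, -3.0)

The brown cylinder was at about (4.7, 5.5) and moved to about (7.7, 2.5).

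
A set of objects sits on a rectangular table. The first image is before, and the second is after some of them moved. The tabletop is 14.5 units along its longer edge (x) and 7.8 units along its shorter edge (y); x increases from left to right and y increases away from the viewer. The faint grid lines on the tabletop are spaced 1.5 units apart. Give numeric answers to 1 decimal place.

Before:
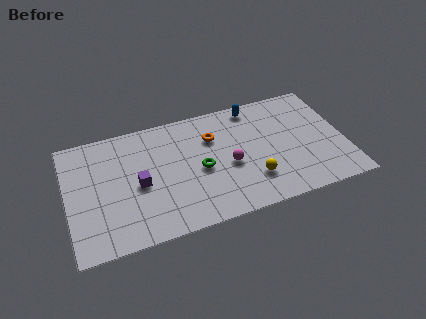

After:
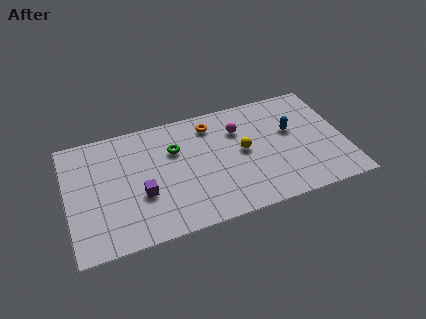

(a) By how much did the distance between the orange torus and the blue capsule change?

+1.7

They were about 2.7 units apart before and 4.4 after — 1.7 units further apart.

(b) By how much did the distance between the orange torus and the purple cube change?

+0.8

They were about 4.4 units apart before and 5.2 after — 0.8 units further apart.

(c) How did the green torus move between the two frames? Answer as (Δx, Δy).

(-1.2, 1.7)

The green torus was at about (6.9, 3.6) and moved to about (5.7, 5.3).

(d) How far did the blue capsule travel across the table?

2.8

The blue capsule was near (10.0, 6.9) before and (11.8, 4.7) after, so it travelled √(1.8² + 2.2²) ≈ 2.8 units.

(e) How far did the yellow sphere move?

2.0

The yellow sphere was near (9.5, 2.1) before and (9.2, 4.1) after, so it travelled √(0.3² + 2.0²) ≈ 2.0 units.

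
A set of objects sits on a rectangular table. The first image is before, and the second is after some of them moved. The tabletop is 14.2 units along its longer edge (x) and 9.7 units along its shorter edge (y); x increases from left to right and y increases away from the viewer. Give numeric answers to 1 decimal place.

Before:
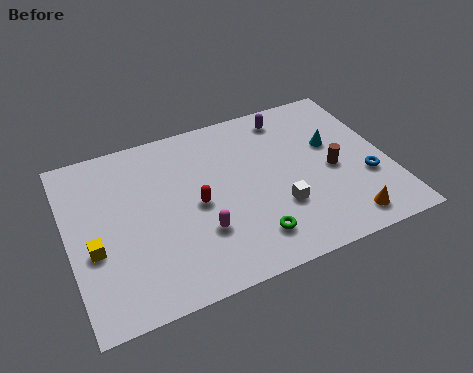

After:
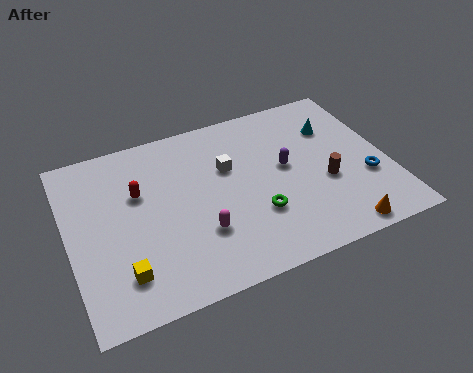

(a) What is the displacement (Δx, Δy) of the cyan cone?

(0.2, 1.0)

From the two frames, the cyan cone sits at roughly (11.9, 5.9) before and (12.1, 6.9) after.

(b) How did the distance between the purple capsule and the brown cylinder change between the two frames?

-2.0

They were about 4.2 units apart before and 2.2 after — 2.0 units closer together.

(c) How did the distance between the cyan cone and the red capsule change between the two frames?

+2.5

Before: roughly 6.4 units apart; after: 8.9. That's 2.5 units further apart.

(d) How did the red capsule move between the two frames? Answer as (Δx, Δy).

(-2.4, 1.6)

The red capsule was at about (5.6, 4.6) and moved to about (3.2, 6.2).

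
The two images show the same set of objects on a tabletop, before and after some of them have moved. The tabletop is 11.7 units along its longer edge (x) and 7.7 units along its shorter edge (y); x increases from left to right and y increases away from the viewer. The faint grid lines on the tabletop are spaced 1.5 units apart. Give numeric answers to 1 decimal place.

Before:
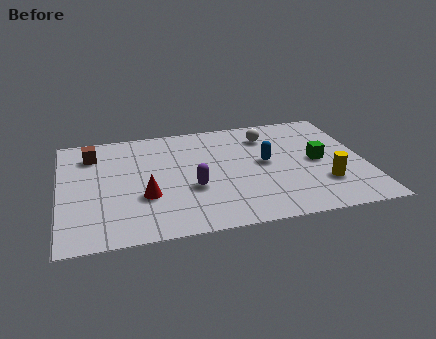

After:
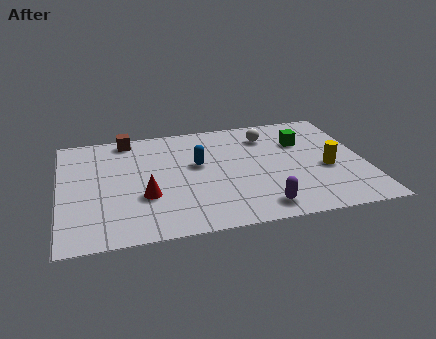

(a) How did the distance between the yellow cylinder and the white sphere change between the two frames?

-0.7

Before: roughly 4.2 units apart; after: 3.5. That's 0.7 units closer together.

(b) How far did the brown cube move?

1.7

From (1.3, 6.0) to (2.7, 6.9), the brown cube covered √(1.4² + 0.9²) ≈ 1.7 units.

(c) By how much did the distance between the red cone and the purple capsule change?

+2.8

The distance was about 1.8 in the first image and 4.6 in the second, so they moved 2.8 units further apart.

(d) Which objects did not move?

the white sphere and the red cone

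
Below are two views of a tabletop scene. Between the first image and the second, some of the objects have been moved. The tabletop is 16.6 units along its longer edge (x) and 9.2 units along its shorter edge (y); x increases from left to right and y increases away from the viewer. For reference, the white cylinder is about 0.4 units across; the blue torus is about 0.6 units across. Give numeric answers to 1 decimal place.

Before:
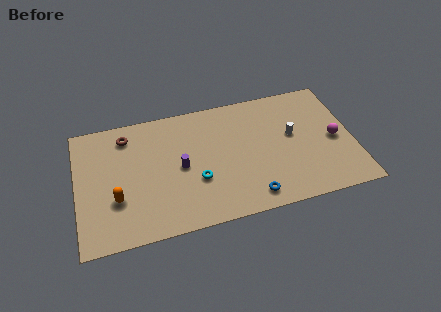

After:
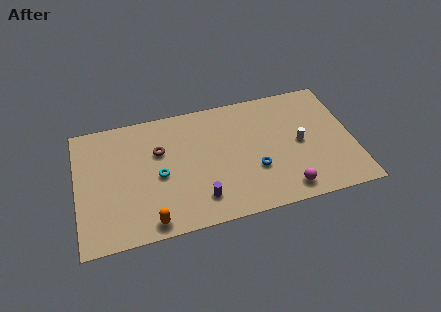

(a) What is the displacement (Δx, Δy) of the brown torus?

(1.9, -1.6)

The brown torus started near (3.1, 7.6) and ended near (5.0, 6.0).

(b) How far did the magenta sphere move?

4.4

From (15.5, 4.3) to (12.3, 1.3), the magenta sphere covered √(3.2² + 3.0²) ≈ 4.4 units.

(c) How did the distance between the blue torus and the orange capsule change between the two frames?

-1.3

The distance was about 8.1 in the first image and 6.8 in the second, so they moved 1.3 units closer together.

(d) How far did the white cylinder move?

0.8

The white cylinder was near (13.0, 5.2) before and (13.4, 4.5) after, so it travelled √(0.4² + 0.7²) ≈ 0.8 units.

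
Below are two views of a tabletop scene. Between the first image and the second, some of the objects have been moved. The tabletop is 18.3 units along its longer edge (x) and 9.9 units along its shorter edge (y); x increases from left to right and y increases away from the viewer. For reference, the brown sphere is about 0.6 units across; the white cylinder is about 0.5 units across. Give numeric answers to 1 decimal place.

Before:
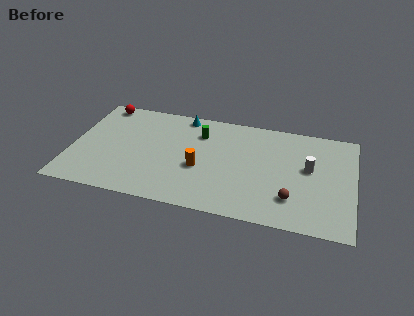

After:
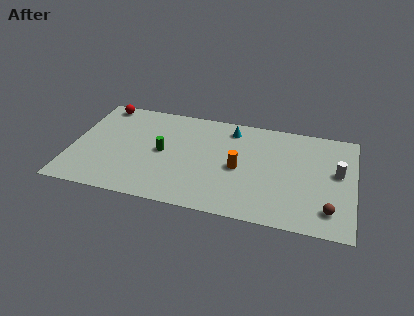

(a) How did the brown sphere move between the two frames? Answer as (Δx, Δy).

(2.4, -0.5)

The brown sphere was at about (14.4, 2.5) and moved to about (16.8, 2.0).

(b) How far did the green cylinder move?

3.3

From (8.2, 7.4) to (5.9, 5.0), the green cylinder covered √(2.3² + 2.4²) ≈ 3.3 units.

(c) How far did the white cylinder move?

1.8

From (15.4, 5.6) to (17.2, 5.6), the white cylinder covered √(1.8² + 0.0²) ≈ 1.8 units.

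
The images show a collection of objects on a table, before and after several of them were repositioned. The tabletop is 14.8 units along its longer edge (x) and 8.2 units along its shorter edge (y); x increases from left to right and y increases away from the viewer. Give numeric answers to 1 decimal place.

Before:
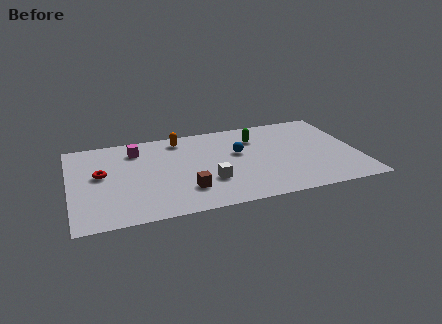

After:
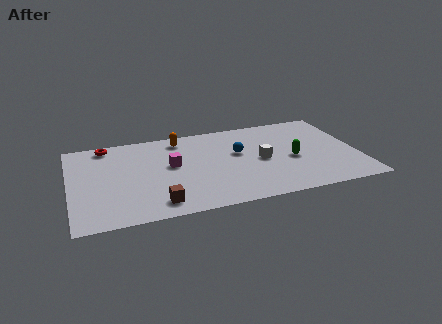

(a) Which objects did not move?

the blue sphere and the orange capsule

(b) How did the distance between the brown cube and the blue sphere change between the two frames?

+1.7

Before: roughly 4.0 units apart; after: 5.7. That's 1.7 units further apart.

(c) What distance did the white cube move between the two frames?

3.1

The white cube moved from about (7.0, 2.6) to (9.8, 3.9), a distance of √(2.8² + 1.3²) ≈ 3.1.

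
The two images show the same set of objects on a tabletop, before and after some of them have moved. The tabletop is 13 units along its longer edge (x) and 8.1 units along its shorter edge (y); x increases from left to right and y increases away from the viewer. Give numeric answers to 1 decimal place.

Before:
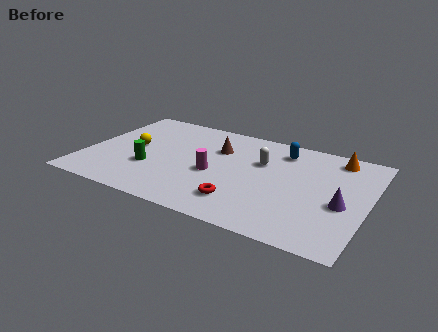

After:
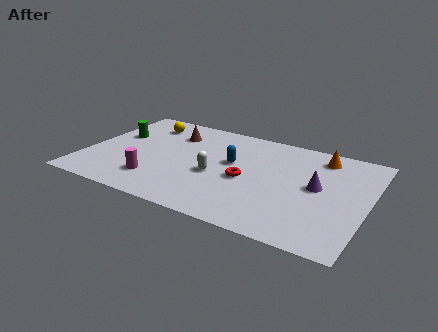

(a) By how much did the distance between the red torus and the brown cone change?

+0.4

They were about 4.1 units apart before and 4.5 after — 0.4 units further apart.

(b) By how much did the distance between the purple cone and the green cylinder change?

+0.7

They were about 8.8 units apart before and 9.5 after — 0.7 units further apart.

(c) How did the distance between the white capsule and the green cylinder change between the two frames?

-0.3

They were about 5.5 units apart before and 5.2 after — 0.3 units closer together.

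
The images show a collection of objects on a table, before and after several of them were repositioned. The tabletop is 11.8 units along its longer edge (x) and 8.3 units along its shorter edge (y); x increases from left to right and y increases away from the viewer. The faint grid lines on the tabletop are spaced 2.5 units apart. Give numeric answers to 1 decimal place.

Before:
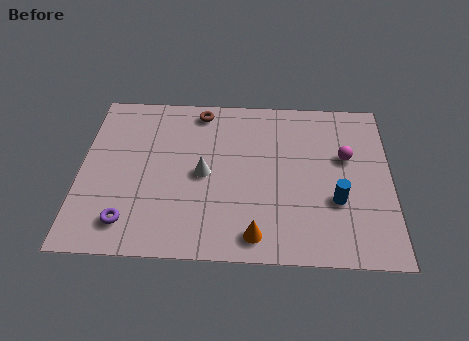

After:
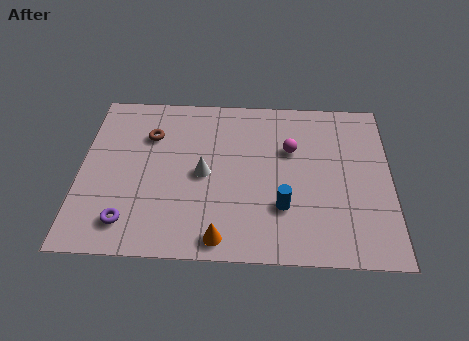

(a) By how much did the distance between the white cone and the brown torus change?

-0.5

Before: roughly 3.3 units apart; after: 2.8. That's 0.5 units closer together.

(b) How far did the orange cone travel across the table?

1.3

The orange cone moved from about (6.7, 1.1) to (5.4, 0.9), a distance of √(1.3² + 0.2²) ≈ 1.3.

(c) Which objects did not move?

the white cone and the purple torus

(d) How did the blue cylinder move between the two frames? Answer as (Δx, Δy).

(-2.0, -0.4)

The blue cylinder was at about (9.7, 2.9) and moved to about (7.7, 2.5).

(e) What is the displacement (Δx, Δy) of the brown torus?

(-1.9, -1.4)

From the two frames, the brown torus sits at roughly (4.5, 7.3) before and (2.6, 5.9) after.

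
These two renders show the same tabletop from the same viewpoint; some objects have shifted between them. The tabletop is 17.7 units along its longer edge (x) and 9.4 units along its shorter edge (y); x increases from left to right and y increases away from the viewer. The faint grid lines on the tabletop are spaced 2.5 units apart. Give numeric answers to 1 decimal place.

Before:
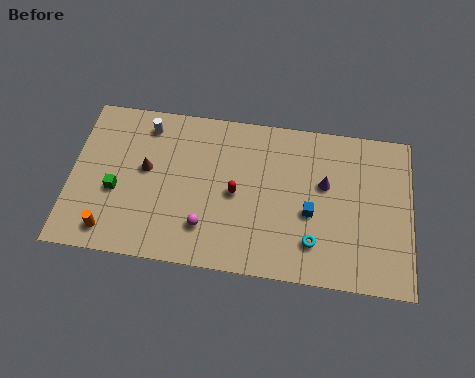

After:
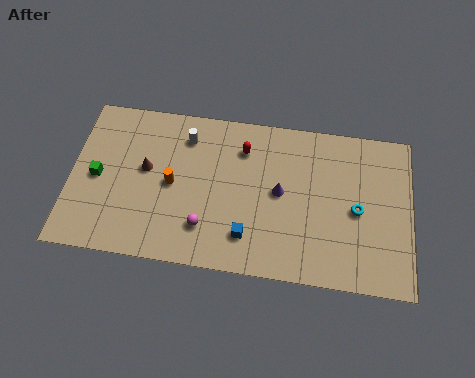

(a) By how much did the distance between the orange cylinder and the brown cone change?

-2.7

They were about 4.3 units apart before and 1.6 after — 2.7 units closer together.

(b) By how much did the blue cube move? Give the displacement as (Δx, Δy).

(-3.2, -1.8)

From the two frames, the blue cube sits at roughly (12.5, 3.9) before and (9.3, 2.1) after.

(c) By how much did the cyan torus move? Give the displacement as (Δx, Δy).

(2.2, 2.2)

The cyan torus was at about (12.7, 2.2) and moved to about (14.9, 4.4).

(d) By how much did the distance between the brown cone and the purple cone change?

-2.3

Before: roughly 9.3 units apart; after: 7.0. That's 2.3 units closer together.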